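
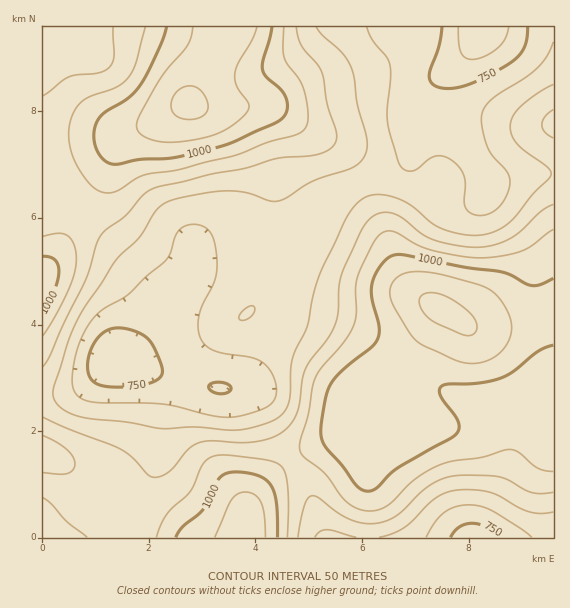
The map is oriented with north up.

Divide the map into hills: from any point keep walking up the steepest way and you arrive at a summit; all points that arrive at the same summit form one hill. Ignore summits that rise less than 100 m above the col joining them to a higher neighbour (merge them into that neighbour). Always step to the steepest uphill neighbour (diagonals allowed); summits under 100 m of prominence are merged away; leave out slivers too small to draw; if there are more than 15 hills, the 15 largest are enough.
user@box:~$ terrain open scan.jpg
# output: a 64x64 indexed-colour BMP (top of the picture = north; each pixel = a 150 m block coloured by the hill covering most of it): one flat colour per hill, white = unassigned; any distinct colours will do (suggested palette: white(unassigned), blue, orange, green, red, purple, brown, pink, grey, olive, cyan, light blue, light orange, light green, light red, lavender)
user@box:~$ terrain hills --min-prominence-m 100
<image width="64" height="64" href="data:image/bmp;base64,Qk12CAAAAAAAAHYAAAAoAAAAQAAAAEAAAAABAAQAAAAAAAAIAAATCwAAEwsAABAAAAAAAAAA////ALR3HwAOf/8ALKAsACgn1gC9Z5QAS1aMAMJ34wB/f38AIr28AM++FwDox64AeLv/AIrfmACWmP8A1bDFABERERERMzMzMzMzMzMzMzMzMRERERERERERERERERERERERERETMzMzMzMzMzMzMzMxERERERERERERERERERERERERERMzMzMzMzMzMzMzMxERERERERERERERERERERERERERETMzMzMzMzMzMzMzERERERERERERERERERERERERERERMzMzMzMzMzMzMzMRERERERERERERERERERERERERERETMzMzMzMzMzMzMxERERERERERERERERERERERERERERMzMzMzMzMzMzMxERERERERERERERERERERERERERERETMzMzMzMzMzMzERERERERERERERERERERERERERERERMzMzMzMzMzMzEREREREREREREREREREREREREREREREzMzMzMzMzMzERERERERERERERERERERERERERERERETMzMzMzMzMzMREREREREREREREREREREREREREREREREzMzMzMzMzMRERERERERERERERERERERERERERERERETMzMzMzMzMRERERERERERERERERERERERERERERERERMzMzMzMzMxEREREREREREREREREREREREREREREREREzMzMzMzMxERERERERERERERERERERERERERERERERETMzMzMzMzERERERERERERERERERERERERERERERERERMzMzMzMzMREREREREREREREREREREREREREREREREREzMzMzMzMRERERERERERERERERERERERESIiERERERETMzMzMzERERERERERERERERERERERERERIiIiERERERMzMREREREREREREREREREREREREREREREiIiIhERERMRERERERERERERERERERERERERERERERESIiIiIRERERERERERERERERERERERERERERERERERERIiIiIiIREREREREREREREREREREREREREREREREREREiIiIiIiIRERERERERERERERERERERERERERERERERESIiIiIiIiERERERERERERERERERERERERERERERERERIiIiIiIiIhEREREREREREREREREREREREREREREREREiIiIiIiIiIRERERERERERERERERERERERERERERERESIiIiIiIiIhERERERERERERERERERERERERERERERERIiIiIiIiIiIREREREREREREREREREREREREREREREREiIiIiIiIiIhERERERERERERERERERERERERERERERESIiIiIiIiIiIRERERERERERERERERERERERERERERERIiIiIiIiIiIiEREREREREREREREREREREREREREREREiIiIiIiIiIiIhERERERERERERERERERERERERERERESIiIiIiIiIiIiERERERERERERERERERERERERERERERIiIiIiIiIiIiIREREREREREREREREREREREREREREREiIiIiIiIiIiIhERERERERERERERERERERERERERERESIiIiIiIiIiIiIRERERERERERERERERERERERERERERIiIiIiIiIiIiIiIiERIiIhEREREREREREREREREREREiIiIiIiIiIiIiIiIiIiIiIhERERERERERERERERERESIiIiIiIiIiIiIiIiIiIiIiERERERERERERERERERERIiIiIiIiIiIiIiIiIiIiIiIhEREREREREREREREREREiIiIiIiIiIiIiIiIiIiIiIiERERERERERERERERERESIiIiIiIiIiIiIiIiIiIiIiIhERERERERERERERERERIiIiIiIiIiIiIiIiIiIiIiIiIhEREREREREREREREREiIiIiIiIiIiIiIiIiIiIiIiIiIhERERERERERERERESIiIiIiIiIiIiIiIiIiIiIiIiIiIhERERERERERERERIiIiIiIiIiIiIiIiIiIiIiIiIiIiIiEREREREREREREiIiIiIiIiIiIiIiIiIiIiIiIiIiIiIhERERERERERESIiIiIiIiIiIiIiIiIiIiIiIiIiIiIiERERERERERERIiIiIiIiIiIiIiIiIiIiIiIiIiIiIiIREREREREREREiIiIiIiIiIiIiIiIiIiIiIiIiIiIiIhERERERERERESIiIiIiIiIiIiIiIiIiIiIiIiIiIiIiIRERERERERERIiIiIiIiIiIiIiIiIiIiIiIiIiIiIiIhEREREREREREiIiIiIiIiIiIiIiIiIiIiIiIiIiIiIiERERERERERESIiIiIiIiIiIiIiIiIiIiIiIiIiIiIiIhERERERERERIiIiIiIiIiIiIiIiIiIiIiIiIiIiIiIiEREREREREREiIiIiIiIiIiIiIiIiIiIiIiIiIiIiIiIhERERERERESIiIiIiIiIiIiIiIiIiIiIiIiIiIiIiIiIRERERERERIiIiIiIiIiIiIiIiIiIiIiIiIiIiIiIiIiEREREREREiIiIiIiIiIiIiIiIiIiIiIiIiIiIiIiIRERERERERESIiIiIiIiIiIiIiIiIiIiIiIiIiIiIiERERERERERERIiIiIiIiIiIiIiIiIiIiIiIiIiIiIiEREREREREREREiIiIiIiIiIiIiIiIiIiIiIiIiIiIiERERERERERERESIiIiIiIiIiIiIiIiIiIiIiIiIiIiIRERERERERERER"/>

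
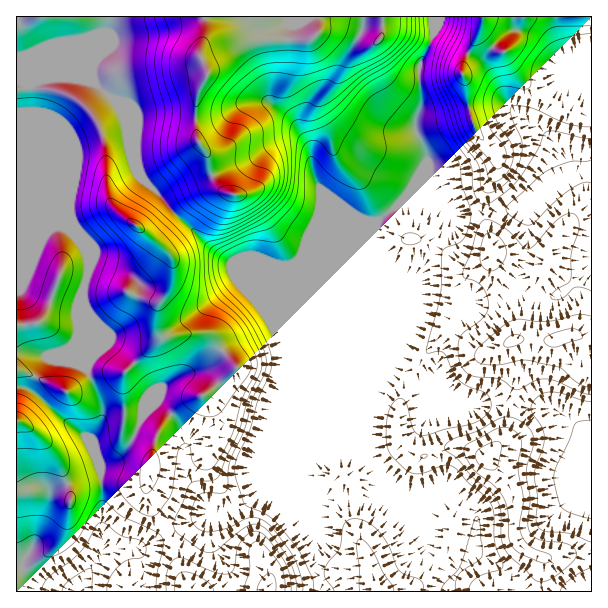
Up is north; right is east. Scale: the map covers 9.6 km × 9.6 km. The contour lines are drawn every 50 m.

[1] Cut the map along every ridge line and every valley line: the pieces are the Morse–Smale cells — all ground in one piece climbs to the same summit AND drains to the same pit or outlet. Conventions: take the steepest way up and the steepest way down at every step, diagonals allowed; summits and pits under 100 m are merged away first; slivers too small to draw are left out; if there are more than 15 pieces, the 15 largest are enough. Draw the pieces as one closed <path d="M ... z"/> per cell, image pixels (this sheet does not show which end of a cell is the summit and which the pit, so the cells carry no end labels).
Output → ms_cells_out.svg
<path d="M432 16l-415 0-1 214 32 0 11-4 9 3 6 6 2-1-6-16-2-17-37-88 0-29 17-6 24 0 23 6 25 21 7 20 3 25 8 21 6 9 72 73 16 10 12 25 15 15 12 17 30 66 68 70 1-34 6-26 0-24 39-96 15-22 16-36 0-5-9-5-18-4-19 0 20-24 7-15 0-9-11-24-1-9 6-15-1-43 14-33z"/><path d="M72 78l-24 0-16 6-1 29 37 88 5 26 13 24 4 12-8 33 8 24 0 43-4 8 17 37-3 17-9 13 7 26 12-1 12-8 8-11 12-28 13-13 4 0 17 17 5 8 5 20 2-5 13-11 17-8 13 0 36 12 50 21 31-5 23 10 1-4-4-5-67-67-30-66-12-17-15-15-12-25-16-10-72-73-6-9-8-21-3-25-7-20-25-21z"/><path d="M591 172l-15 2-25 20-36 16-47 4-23-2 1 6-4 12-18 34-9 12-36 87-3 9 1 22 25-46 18-45 3-3 14 1 21 6 2 4 0 9-18 24-4 27-19 13 55 22 26-2 13 4 36 1 12 5 20 14 9 0 2-2z"/><path d="M591 16l-157 0 0 16-14 33 1 43-6 15 1 9 11 24 0 9-7 15-18 23 24 2 30 9 59-4 36-16 25-20 15-2z"/><path d="M159 403l-4 0-13 13-3 10-17 29-12 8-9 1-1 7 2 11 39 2 6-4 1 21 20 33 41-22 24-1 22-17 54-22-1 10 5 10 1 72 6 26 3 2 126 0 3-13 18-21 6-27 0-18-11-14-10-6-9 5-27-2-27-14-18-15-2-5-9-5-15-5-31 5-50-21-36-12-13 0-17 8-13 11-2 5-6-23z"/><path d="M422 384l-7 0 6 12 5 20-2 7-19 22-27 19-2 4 16 14 18 11 18 5 18 0 9-5 10 6 11 14 0 18-6 26 9-3 28 17 7 7 4 14 73 0 1-164-11 0-20-14-12-5-36-1-13-4-26 2z"/><path d="M59 226l-11 4-32 1 0 189 19 12 20 21 12 29 4 17 1-7 5-5 25-5-2-17-9-27 9-13 3-17-17-37 4-8 0-43-6-15-2-12 8-24-2-14-10-18-10-8z"/><path d="M309 472l-54 22-22 17-24 1-40 22 9 23 3 16 10 19 131-1-8-27-1-72-5-10z"/><path d="M18 421l-2 1 0 142 5 1 11 13 16 10 18 4 12 0 7-14 12-17 6-15-1-63-25 4-5 5-1 7-4-17-12-29-20-21z"/><path d="M425 300l-5 3-18 45-28 51-4 23 0 34 5 12 30-23 19-22 2-7-5-20-6-12 13-5 10-8 4-27 18-24 0-9-2-4z"/><path d="M147 480l-6 4-39-1 1 63-6 15-12 17-5 14 65-1-3-27-3-10-5-5 13-3 21-12-20-33z"/><path d="M168 534l-21 12-13 3 4 2 2 7 6 34 44-1-9-18-3-16z"/><path d="M479 554l-8 4-15 17-6 12 0 5 67-1-1-10-9-10z"/><path d="M21 565l-5 1 1 26 49-1-13-2-17-7-12-12z"/>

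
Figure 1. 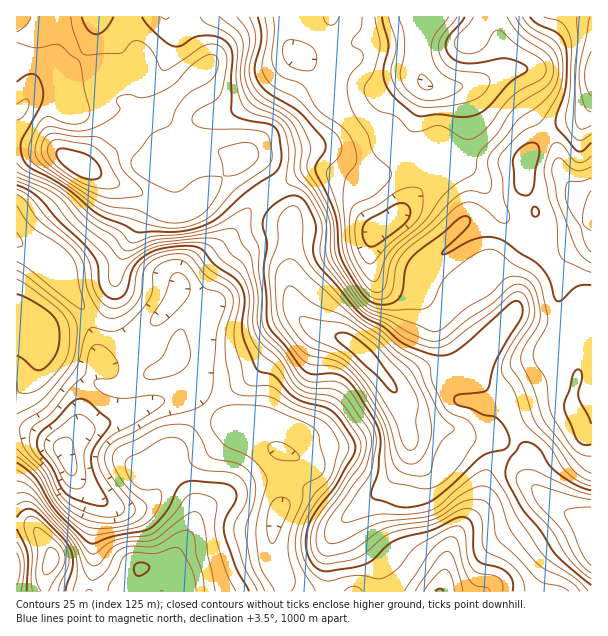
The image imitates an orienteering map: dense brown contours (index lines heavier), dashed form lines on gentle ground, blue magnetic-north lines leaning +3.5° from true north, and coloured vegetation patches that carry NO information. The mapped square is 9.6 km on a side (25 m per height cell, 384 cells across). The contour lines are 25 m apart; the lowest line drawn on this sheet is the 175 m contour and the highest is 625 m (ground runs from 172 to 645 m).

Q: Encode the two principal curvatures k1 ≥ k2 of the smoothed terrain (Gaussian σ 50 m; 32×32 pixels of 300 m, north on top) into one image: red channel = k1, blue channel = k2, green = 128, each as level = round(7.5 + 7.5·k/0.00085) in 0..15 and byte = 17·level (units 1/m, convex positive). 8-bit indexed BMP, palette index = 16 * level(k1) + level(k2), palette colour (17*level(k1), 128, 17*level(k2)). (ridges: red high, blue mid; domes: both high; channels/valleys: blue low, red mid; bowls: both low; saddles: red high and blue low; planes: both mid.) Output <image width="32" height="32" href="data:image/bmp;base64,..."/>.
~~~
<image width="32" height="32" href="data:image/bmp;base64,Qk02CAAAAAAAADYEAAAoAAAAIAAAACAAAAABAAgAAAAAAAAEAAATCwAAEwsAAAABAAAAAAAAAIAAABGAAAAigAAAM4AAAESAAABVgAAAZoAAAHeAAACIgAAAmYAAAKqAAAC7gAAAzIAAAN2AAADugAAA/4AAAACAEQARgBEAIoARADOAEQBEgBEAVYARAGaAEQB3gBEAiIARAJmAEQCqgBEAu4ARAMyAEQDdgBEA7oARAP+AEQAAgCIAEYAiACKAIgAzgCIARIAiAFWAIgBmgCIAd4AiAIiAIgCZgCIAqoAiALuAIgDMgCIA3YAiAO6AIgD/gCIAAIAzABGAMwAigDMAM4AzAESAMwBVgDMAZoAzAHeAMwCIgDMAmYAzAKqAMwC7gDMAzIAzAN2AMwDugDMA/4AzAACARAARgEQAIoBEADOARABEgEQAVYBEAGaARAB3gEQAiIBEAJmARACqgEQAu4BEAMyARADdgEQA7oBEAP+ARAAAgFUAEYBVACKAVQAzgFUARIBVAFWAVQBmgFUAd4BVAIiAVQCZgFUAqoBVALuAVQDMgFUA3YBVAO6AVQD/gFUAAIBmABGAZgAigGYAM4BmAESAZgBVgGYAZoBmAHeAZgCIgGYAmYBmAKqAZgC7gGYAzIBmAN2AZgDugGYA/4BmAACAdwARgHcAIoB3ADOAdwBEgHcAVYB3AGaAdwB3gHcAiIB3AJmAdwCqgHcAu4B3AMyAdwDdgHcA7oB3AP+AdwAAgIgAEYCIACKAiAAzgIgARICIAFWAiABmgIgAd4CIAIiAiACZgIgAqoCIALuAiADMgIgA3YCIAO6AiAD/gIgAAICZABGAmQAigJkAM4CZAESAmQBVgJkAZoCZAHeAmQCIgJkAmYCZAKqAmQC7gJkAzICZAN2AmQDugJkA/4CZAACAqgARgKoAIoCqADOAqgBEgKoAVYCqAGaAqgB3gKoAiICqAJmAqgCqgKoAu4CqAMyAqgDdgKoA7oCqAP+AqgAAgLsAEYC7ACKAuwAzgLsARIC7AFWAuwBmgLsAd4C7AIiAuwCZgLsAqoC7ALuAuwDMgLsA3YC7AO6AuwD/gLsAAIDMABGAzAAigMwAM4DMAESAzABVgMwAZoDMAHeAzACIgMwAmYDMAKqAzAC7gMwAzIDMAN2AzADugMwA/4DMAACA3QARgN0AIoDdADOA3QBEgN0AVYDdAGaA3QB3gN0AiIDdAJmA3QCqgN0Au4DdAMyA3QDdgN0A7oDdAP+A3QAAgO4AEYDuACKA7gAzgO4ARIDuAFWA7gBmgO4Ad4DuAIiA7gCZgO4AqoDuALuA7gDMgO4A3YDuAO6A7gD/gO4AAID/ABGA/wAigP8AM4D/AESA/wBVgP8AZoD/AHeA/wCIgP8AmYD/AKqA/wC7gP8AzID/AN2A/wDugP8A/4D/AMT3pKKzqLaFhdiGhreWgoSjtGSUl7eWcITFY4SllWKEhPn70ICn2ufIuIaXlmNykte3l6WFmKeCg9iWhZeWpdik9vzAoOjatNfHh5eGdIGj6tmol3SElXOAubiXh5eWuPj4tpCThJODt9endYV1gZPJ+beWhHOTk3CUl5Z2dqa4+PZhcmJQcIGFx7eml4VhcZXY98fG6OnJkYJ1hZfY18f21VCBgYO3pJO4qLjKpYOTooTX17eGpreVlHSH6OjXxejHcHCluNm4lKWGmLilpqZ0Ubel1aa3yLeEo9fYpqRho4Fwk8fbqKeol4SFloVldHWDYpTG6Md0t6aTlKbHlpOicWKCkre3uKmph3aFhoaHhmNiYqT5uZWmt7eW17eDUpSWlWOEkXGVp6alZHSFdHJyY5dz1eamxcellpeldYR0uKiGg5eYhHGChaa1lXWEpZaThJX32NiEUoSXqJd1dIamyIaSt6a3p5aEdpbIp4LHyYRixvfYlnKWl7aohpWGhpbJuaNzdZeouJeDl4e2ccfHc5T397fFtYan1XJ1hoZ1p5jJlWKWl4aXqIKWlqRzx7jF9/i3lZWz1pf3hGN0loeImLmklKWUhKe3cpWlxrjY+Pf5x7dzc1OWt/j3lZKGh5jIyKCjxpVzgseEcoSnyfiWpfaCoaOFhoOEpvnZoZWYyLeBgLj6x6aDdKRBUnX3t5f3xkBgtHaXl3Ry5/iBhZingXJzuPikY3RipIajpfi4x9eEYIPIl5aol4TExZSFt4KEc2Kk1PJAUFCWuZWj18e0s2NwpNq3dIWoqZaFhpalhINypqaF+NOlkqCSlpW2tta2YmCBpvjXhZSnhIWWt4OFlaemlZWm1vn556KBp7m46siBUnBgg8bYp4V0p7iloXKVc5LHuKbXt8fot4OSp+vZo6CnhnKTlLi4k5a3x3KEg4Ny5vf397WFh7jGlnOQ5LWBhai4pZWDlpRzuMencYPm1fj66aZiY4aGhpbIuMejYXSGp6iml4ZzhKeo14OQxsX5+sinpKZ0doeXp6m6qae0uKeGdXWXl6akp7nZs4H3k/e2g7SVyJaVpZaXqMnbpaW4lZanpqaplnV1lrfDtfhy1XJilIaWyKd1dJOjtbekhXOVhoe3tLimloaYl6W313OlloaXmJeV15aHx8R0c5WDlpZ1xpVScoN1dpeXhKTWhZaHhqiHhoWE17jXlFNll5SolpWkY2KDknKDlHRShNmGhoeWmIeHp5SW6eqmYnRThZenuZaEgba4p5V1Y0KDyJeYlraFl6iohXS32Ne3cnWWloW3uJSA1vvJlZSVhZK1lqenlnOXp4Z0ppSVpqeSl5a4h8eWhIOCpvaEg7i3pKY="/>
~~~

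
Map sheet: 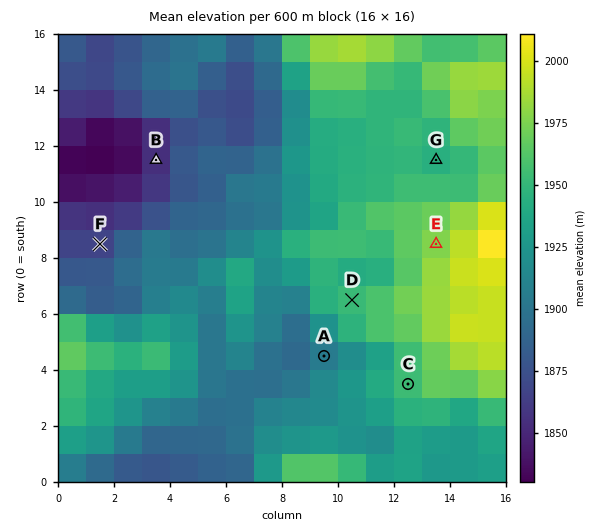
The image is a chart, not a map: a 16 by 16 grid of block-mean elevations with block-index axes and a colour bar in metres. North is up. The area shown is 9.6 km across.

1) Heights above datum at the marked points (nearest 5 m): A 1905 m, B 1855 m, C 1955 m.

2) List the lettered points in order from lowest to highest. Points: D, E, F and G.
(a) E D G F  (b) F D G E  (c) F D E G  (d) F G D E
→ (d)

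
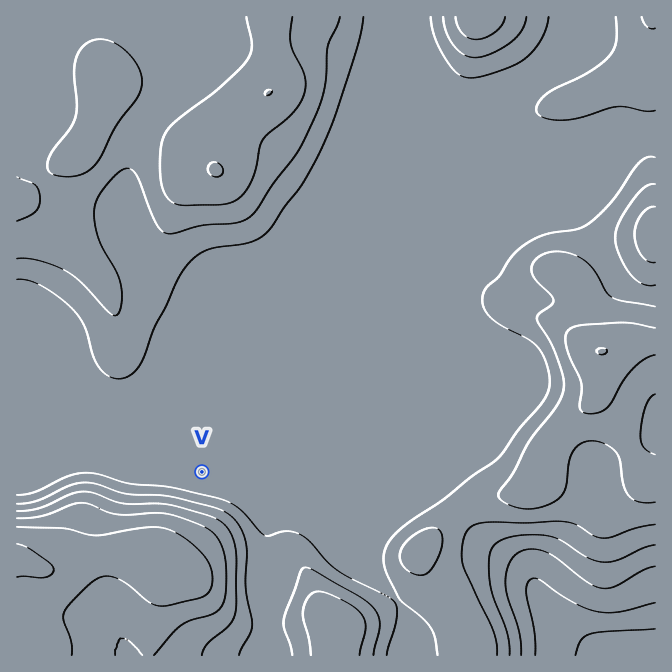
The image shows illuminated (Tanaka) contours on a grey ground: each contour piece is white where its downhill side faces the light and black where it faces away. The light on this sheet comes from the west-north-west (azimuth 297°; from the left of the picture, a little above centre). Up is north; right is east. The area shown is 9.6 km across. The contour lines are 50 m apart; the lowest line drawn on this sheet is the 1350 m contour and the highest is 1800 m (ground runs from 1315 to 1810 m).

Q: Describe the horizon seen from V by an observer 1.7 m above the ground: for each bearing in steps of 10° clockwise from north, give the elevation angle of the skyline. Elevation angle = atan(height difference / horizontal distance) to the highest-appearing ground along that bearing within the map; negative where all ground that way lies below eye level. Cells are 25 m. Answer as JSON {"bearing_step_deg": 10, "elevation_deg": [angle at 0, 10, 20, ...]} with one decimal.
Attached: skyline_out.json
{"bearing_step_deg": 10, "elevation_deg": [2.1, 1.7, 0.3, 1.0, 0.0, 0.3, 1.0, 1.3, 1.3, 1.2, 0.7, 1.6, 0.8, 1.8, 3.1, 6.0, 8.7, 10.7, 11.9, 12.6, 12.9, 12.7, 11.8, 10.0, 7.5, 6.1, 4.0, 0.5, -0.0, -0.0, -0.0, -0.0, 1.1, 1.5, 1.5, 1.3]}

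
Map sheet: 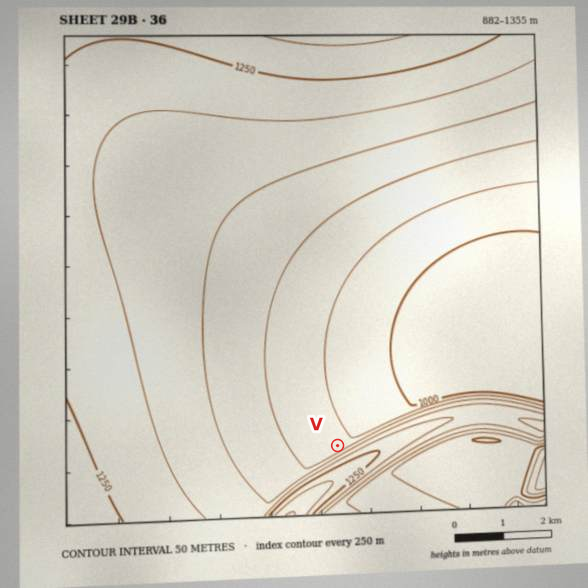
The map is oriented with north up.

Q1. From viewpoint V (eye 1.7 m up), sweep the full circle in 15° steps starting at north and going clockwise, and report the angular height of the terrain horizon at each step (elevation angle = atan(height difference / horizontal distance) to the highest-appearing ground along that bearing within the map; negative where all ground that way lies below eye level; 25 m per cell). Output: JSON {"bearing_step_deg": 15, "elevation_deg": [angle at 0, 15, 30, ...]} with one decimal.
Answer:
{"bearing_step_deg": 15, "elevation_deg": [1.7, 1.5, 0.8, -0.6, -1.1, 4.6, 12.2, 18.3, 22.8, 25.7, 26.9, 26.6, 24.6, 21.0, 15.8, 8.7, 2.7, 2.5, 2.2, 2.0, 1.7, 1.3, 1.1, 1.5]}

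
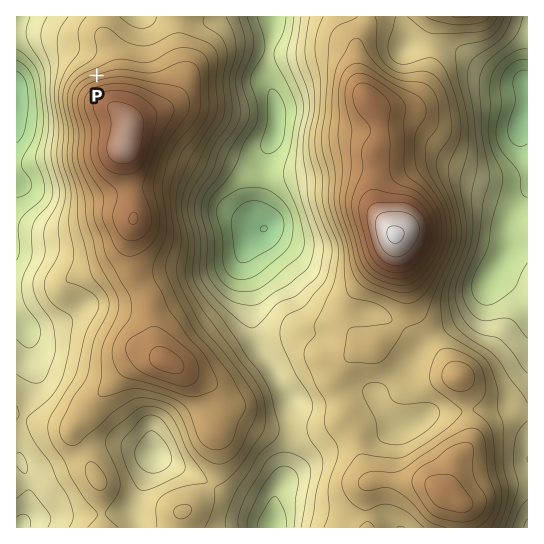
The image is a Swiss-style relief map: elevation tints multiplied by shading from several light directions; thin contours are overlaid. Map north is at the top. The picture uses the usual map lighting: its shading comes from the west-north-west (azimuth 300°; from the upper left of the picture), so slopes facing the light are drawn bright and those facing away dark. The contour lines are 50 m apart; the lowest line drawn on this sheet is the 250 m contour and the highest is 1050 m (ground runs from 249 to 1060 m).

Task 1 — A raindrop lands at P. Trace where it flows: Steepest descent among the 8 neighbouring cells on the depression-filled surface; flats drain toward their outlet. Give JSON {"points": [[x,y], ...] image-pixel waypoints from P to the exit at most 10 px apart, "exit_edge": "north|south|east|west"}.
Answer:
{"points": [[97, 75], [93, 65], [82, 54], [71, 51], [61, 51], [50, 51], [39, 59], [29, 70], [18, 81], [17, 82]], "exit_edge": "west"}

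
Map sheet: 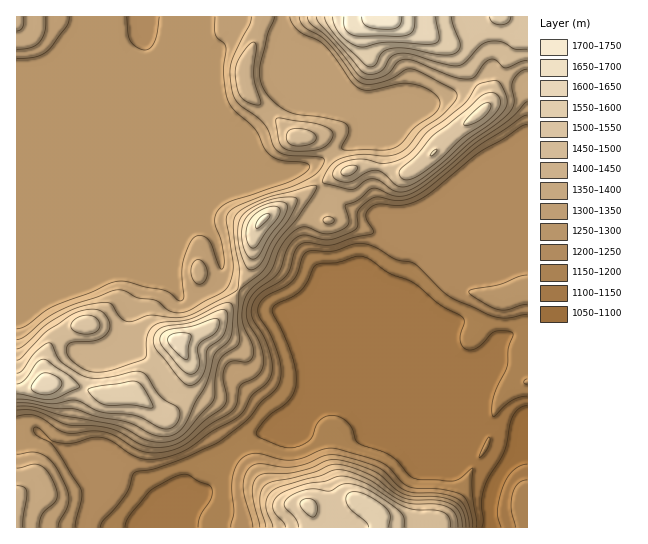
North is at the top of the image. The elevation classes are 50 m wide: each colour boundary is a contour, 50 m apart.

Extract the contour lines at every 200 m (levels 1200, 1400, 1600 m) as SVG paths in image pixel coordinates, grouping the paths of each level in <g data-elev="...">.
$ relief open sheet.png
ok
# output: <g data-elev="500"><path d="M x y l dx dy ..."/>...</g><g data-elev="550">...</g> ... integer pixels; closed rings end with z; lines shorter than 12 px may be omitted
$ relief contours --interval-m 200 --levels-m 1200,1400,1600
<g data-elev="1200"><path d="M100 527l3-6 11-11 12-16 8-21 20-4 19-6 45-21 28-21 15-19 15-13 5-12-1-16-9-26-12-20-1-8 3-6 4-4 20-10 8-6 5-8 5-16 4-5 6-2 20 1 24-7 12 1 9 4 17 10 19 4 34 32 39 19 18 4 22-4"/><path d="M473 527l-1-9-4-13-3-7-4-4-20-5-31-2-8-5-12-14-8-5-19-7-32-8-9 2-19 8-10 2-12-1-24-6-8 1-7 4-6 8-4 12 0 12 2 21-3 16"/></g><g data-elev="1400"><path d="M23 527l4-36-3-4-7-1"/><path d="M458 527l-3-13-7-7-11-3-23 0-9-2-11-5-27-18-17-7-12-2-7 1-12 5-38 10-9 5-5 7-1 8 7 21"/><path d="M17 406l16 1 30 9 51 9 12 4 17 10 10 3 16 0 12-5 32-35 2-7 1-21 3-13 4-6 13-8 3-4-1-25 2-28 25-21 12-26 20-25 17-24 3-8-8 0-42 12-20 8-10 8-3 5-1 10 6 46-1 14-7 5-45 22-12 2-24-3-20 7-5-1-4-3-11-15-9 0-18 3-14 5-19 11-25 23-8 4"/><path d="M325 223l7 0 2-4-4-2-4 0-3 2z"/><path d="M288 150l17 1 16-2 9-7 3-5 0-4-4-5-11-4-40-6-2 4 3 20 4 5z"/><path d="M255 105l5 0 1-3-7-24 2-31-2-5-5 3-8 11-5 9-1 8 2 14 3 8 6 6z"/><path d="M17 31l6-4 1-10"/><path d="M299 17l4 9 18 10 6 6 27 35 7 6 8 1 12-2 12-4 13-9 5 0 10 3 30 16 6 6-2 7-9 10-24 18-13 17-8 6-14 4-22-2-12 1-12 3-8 5-6 8-5 11 25 7 8-1 10-7 6-2 8 2 13 9 7 2 10-2 12-6 24-19 26-24 24-16 13-11 6-11-2-16 1-6 6-9 8-3"/></g><g data-elev="1600"><path d="M39 394l8 1 8-3 6-6 0-5-4-4-7-3-5-1-4 1-7 7-3 6 2 4z"/><path d="M185 359l2 0 1-1 0-11 3-12-8-2-12 1-3 4 1 5 8 10z"/><path d="M257 229l11-10 1-5-4 0-6 4-3 7z"/><path d="M333 17l2 10 7 9 11 8 9 3 24-5 40 2 9-1 3-1 1-4-3-21"/></g>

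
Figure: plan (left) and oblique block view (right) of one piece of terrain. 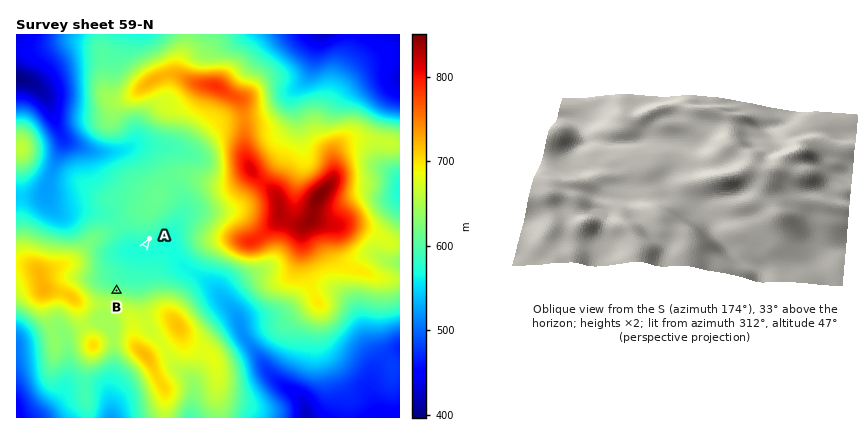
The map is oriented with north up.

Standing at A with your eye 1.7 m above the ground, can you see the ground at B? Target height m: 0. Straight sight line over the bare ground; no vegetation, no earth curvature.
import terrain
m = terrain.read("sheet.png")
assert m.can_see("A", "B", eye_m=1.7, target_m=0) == True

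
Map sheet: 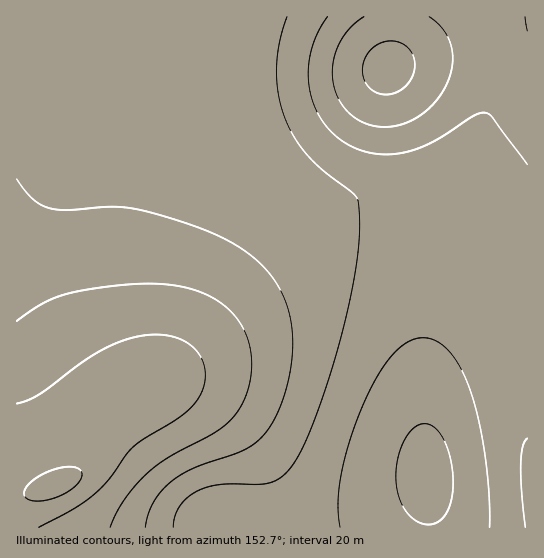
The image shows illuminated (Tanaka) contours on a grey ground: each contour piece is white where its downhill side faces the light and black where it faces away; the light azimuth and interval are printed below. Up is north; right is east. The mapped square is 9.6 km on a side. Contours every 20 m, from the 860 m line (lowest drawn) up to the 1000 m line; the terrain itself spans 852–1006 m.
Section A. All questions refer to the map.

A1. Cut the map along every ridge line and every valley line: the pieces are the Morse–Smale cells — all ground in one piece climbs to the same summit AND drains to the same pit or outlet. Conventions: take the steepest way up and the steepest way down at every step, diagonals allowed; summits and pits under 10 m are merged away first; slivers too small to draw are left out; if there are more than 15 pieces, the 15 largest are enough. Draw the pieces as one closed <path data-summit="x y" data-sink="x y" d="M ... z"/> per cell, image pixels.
<path data-summit="389 67" data-sink="54 485" d="M481 16l-465 1 1 511 262-1 0-17-8-32-14-27-14-20-25-23-25-16-27-8-17 2 14-10 18-18 72-92 40-37 25-14 19-7 50-7 34-9 24-15 16-16 20-32 10-35 0-37-4-23z"/><path data-summit="426 474" data-sink="54 485" d="M385 215l-36 0-14 2-18 7-26 15-36 32-79 94-25 20 23 0 21 8 23 15 25 23 14 20 14 27 6 24 2 26 149-1-4-124 5-34 8-19 14-17 16-12 21-11-21-44-20-23-16-12-16-8z"/><path data-summit="527 17" data-sink="54 485" d="M527 16l-46 1 10 40 0 37-3 15-13 33-14 19-16 16-14 10-26 10-68 11-36 16-20 15-28 27-49 64 51-59 26-24 36-23 32-9 44 1 22 7 24 13 14 13 14 17 22 45 26-8 12-2z"/><path data-summit="426 474" data-sink="527 483" d="M489 312l-12 4-23 15-17 19-8 19-5 34 5 125 99-1 0-94-21-71z"/><path data-summit="527 17" data-sink="527 483" d="M527 301l-22 4-17 6 19 51 20 70z"/>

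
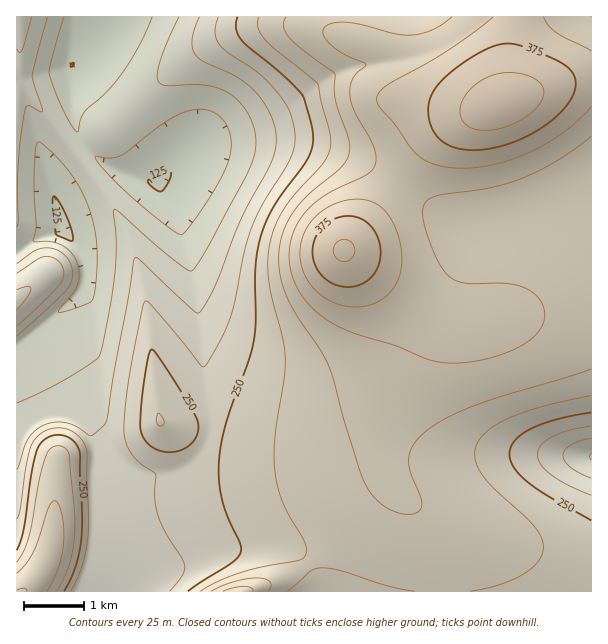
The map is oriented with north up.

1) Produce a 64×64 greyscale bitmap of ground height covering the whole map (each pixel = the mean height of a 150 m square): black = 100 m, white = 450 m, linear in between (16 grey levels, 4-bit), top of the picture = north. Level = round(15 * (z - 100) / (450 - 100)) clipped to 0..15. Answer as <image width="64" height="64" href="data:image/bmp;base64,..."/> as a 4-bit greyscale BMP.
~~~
<image width="64" height="64" href="data:image/bmp;base64,Qk12CAAAAAAAAHYAAAAoAAAAQAAAAEAAAAABAAQAAAAAAAAIAAATCwAAEwsAABAAAAAAAAAAAAAAABEREQAiIiIAMzMzAERERABVVVUAZmZmAHd3dwCIiIgAmZmZAKqqqgC7u7sAzMzMAN3d3QDu7u4A////AKqZh1VVVVVVVWZ4maqZiId3d3d3d4iIiIiIh3d3d3d3mZmHZVVVVVVVVmd4iJmIiHd3d3iIiIiIiIiIh3d3d3eZmZhlVVVVVVVWZmd3iIiIh3eIiIiIiIiIiIiIh3d3d4mZmHVVVVVVVVVmZmd3d3iIiIiIiIiIiIiIiIiId3d3eJmYdlVVVVVVVmZmZ3d3d4iIiIiIiIiIiIiIiIiHd3d4mZh2VVVVVVVmZmZnd3d3iIiIiIiIiIiIiIiIiId3d2eJmIZVVVVVVWZmZmd3d3eIiIiIiIiIiIiIiIiId3d3Z4mYhlVVVVVWZmZmd3d3eIiIiIiIiZmIiIiIiId3d3dniZiGVVVVVVZmZmZ3d3eIiIiIiImZmZiIiIiId3d3dleImHZVVVVVVmZmZnd3d4iIiIiJmZmZmIiIiId3d3ZmV4iIdlVVVVVWZmZnd3d4iIiIiJmZmZmIiIiId3d2ZmZWiIh2VVVVVVZmZmd3d3iIiIiImZmZmYiIiId3d2ZmVVZ4iHZVVVVVVmZmZ3d3eIiIiImZmZmYiIiId3dmZlVUVniIdlVVVVVmZmZnd3d4iIiIiZmZmZiIiIh3dmZVVERGeIh2VVVVZmZmZmd3d3iIiIiJmZmZmIiIh3d2ZlVEQ0V3iHZVVVZmZmZmZ3d3eIiIiImZmZmYiIiHd3ZmVURDRWd3dURVVmd3dmZnd3d4iIiImZmZmZiIiId3dmZVVEREVmZlRFVmd3d3Zmd3d3iIiIiZmZmZmYiIiHd3ZmZVVURFVUREVWZ3d3dmZnd3eIiIiJmZmZmZmIiIh3d3ZmZlM0RERERFZnd3d2Zmd3d4iIiImZmZmZmZmIiIh3d3dmYzM0REREVmd3d2ZmZ3d3iIiImZmZmZmZmZmIiIiHd3dzMzM0RERWZ3d3ZmZmd3eIiIiZmZmZmZmZmZmYiIiIh3MzMzNERFVnd3ZmZmZ3d3iIiJmZmZmZmZmZmZmZiIiIgzMzMzREVWd3ZmZmZnd3eIiImZmZmZmZmZmZmZmZmYiDMzMzM0RVZndmZWZmZ3d4iIiZmZmZmaqqqZmZmZmZmZMzMzMzNFVmdmZlVmZnd3iIiZmZmZmqqqqqqqmZmZmZkzMzMzM0RWZmZlVWZmd3eIiJmZmZqqqqqqqqqqqZmZmTMzMzMzRFZmZlVVVmZnd4iJmZmaqqqqqqqqqqqqqZmZMiIjMzNEVWZlVVVWZmd3iJmZmqqqqqqqqqqqqqqqmZlDIiIjMzRVZmVVVVVmZ3iImZqqqqqqqqqqqqqqqqqpmVQyIiIjNFVmVVVFVWZneImZqqqqqqqqqqqqqqqqqqmZVUMiIiM0RVVVVERVZmd4iZqqu7uqqqqqqqqqqqqqqZlVVDIiIzRFVVVERFVWZ4iZqru7u7uqqqqqqqqqqqqpmVVVQyIjNEVVVEREVVZniJqru8y7u7qqqqqqqqqqqpmZVVVUMiI0RVRERERFVmeJmrvMzMy7uqqqqqqqqqqpmZlFVVQyIjNFREQzNEVWZ4mqvMzMzMu6qqqqqqqqqpmZmURVVDIiM0REQzM0RFZniau8zd3My7qqqqmZmZmZmZmZM0RDISIzREQzMzNEVWeJq7zd3dzLuqqqmZmZmZmZmZkiMzIRIjNEQzMzM0RVZ4mrvN3d3Mu6qqmZmZmZmZmZmTIiERIiM0QzMiIzNEVniZq8zd3My7qqqZmZmZmZmZmZMyEREiIzMzMiIjM0RWZ4mrvMzMy7uqqZmZmZmZmZmZkzIRESIzMzIiIiIzNFVniaq7zMy7uqqpmZmZmZmZmZmTIhESIjMzIiISIiM0RWZ4mqu7u7u6qqmZmZmZmZmZmZMiERIiMzIiEREiIzNFVniJqqu7u6qqqqmZmZmZmZmZkyIRIiMzIiERESIiM0RWZ4iZqqqqqqqqqqqqmZmZmZmTIhEiIzIiEREREiIjNEVmeImZqqqqqqqqqqqqqZmZmZMiEiIzIiERERERIiM0RVZ3iJmaqqqqqqqqqqqqqZmZkyIiIzIiIiEREREiIzNEVmd4iZmqqqq7u7u7u6qqqZmTMiIjMiIiIhERESIiM0RVZneImaqqq7u7u7u7u6qqqZMyIjMiMyIiIRERIiIzRFVmd4iZqqq7u8zMzMy7u6qqkzIzMiMzMyIiIREiIjNEVWZ3iJmqq7u8zMzczMy7u6qjMzMyIzMzMiIiIiIiM0RVZneJmqq7u8zM3d3d3My7uqMzMyIjMzMzIiIiIiMzRFVmeImaq7u7zM3d3d3d3Mu7ozMzIiIzMzMzIiIiMzRFVWZ4iaqru7vMzd3d3d3dzLu0MzIiIiMzMzMzIiMzNEVWZ3iZqru7u8zN3d3t3d3My7RDMiEiIjMzMzMzMzNEVWZneJmqu7u7zMzd3d3d3dzMtDMiERIiIzMzMzMzREVWZneImaqru7u8zM3d3d3d3My0MyIRESIiMzM0REREVWZneIiZqqqru7vMzN3d3d3MzLRDIhEREiIzM0RERFVWZneIiZmaqqqru7zMzN3dzMzLtEMiERERIiMzRERVVWZ3eIiZmqqqqqqru7zMzMzMzLu0QzIREREiIjNERVVmZ3eImZmqqqqqqqqru8zMzMy7u7RDMiERERIiMzRFVWZ3eImZmqqqqqqqqqq7u8zMu7u7pUQyIREREiIjNEVWZneIiZmqqqqqqZmqqqu7u7u7u6qlRDMiIREiIiMzRFVmd4iJmZmqqZmZmZmqqru7u7u6qq"/>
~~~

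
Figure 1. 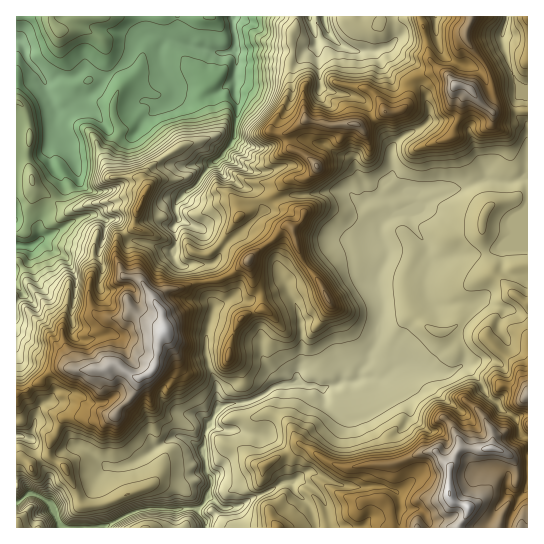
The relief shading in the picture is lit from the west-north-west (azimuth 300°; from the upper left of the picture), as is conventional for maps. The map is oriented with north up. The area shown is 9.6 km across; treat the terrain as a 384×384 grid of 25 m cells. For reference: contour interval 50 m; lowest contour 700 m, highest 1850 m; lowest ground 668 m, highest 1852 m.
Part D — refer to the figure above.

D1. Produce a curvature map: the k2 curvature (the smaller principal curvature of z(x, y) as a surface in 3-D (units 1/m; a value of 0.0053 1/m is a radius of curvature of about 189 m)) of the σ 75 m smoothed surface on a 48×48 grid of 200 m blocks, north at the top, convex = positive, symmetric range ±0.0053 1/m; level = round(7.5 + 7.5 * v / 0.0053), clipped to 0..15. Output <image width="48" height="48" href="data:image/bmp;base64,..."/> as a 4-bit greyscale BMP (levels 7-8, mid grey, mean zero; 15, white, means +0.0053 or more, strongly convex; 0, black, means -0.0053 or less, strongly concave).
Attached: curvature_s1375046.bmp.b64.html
<image width="48" height="48" href="data:image/bmp;base64,Qk32BAAAAAAAAHYAAAAoAAAAMAAAADAAAAABAAQAAAAAAIAEAAATCwAAEwsAABAAAAAAAAAAAAAAABEREQAiIiIAMzMzAERERABVVVUAZmZmAHd3dwCIiIgAmZmZAKqqqgC7u7sAzMzMAN3d3QDu7u4A////AJaiAAAAaZhnoGl2Z5d2ZmVWdllWZ1VnSGdQepiFAAAAAXM1eXd1dXiGdlRGZZZXSAYBaHd4d2VlYCRCSHdmZniHhlh3lod1ZVBEZ2Z3iId3lCp2UTZXZ1RFREd2lmd2U0dkh2d3d3h3hxZ2iERGY0RVZ2Vldmd2dGpFl2dmZ3d3clV3iHdlV4h3iHVWdmZlY4dWdnZmZmiHgXdneHZnh2eId3ZXdlZWg5RWRUVVZ2WIUIh3VWWHdVVVVmiJSGeYdAJ4ZFZ2VmdDUYhmZleGZmd2ZVZUSGVmQIRmVneJdVZnlDVXdleHd3Znd1U0VkR3UnVYh3eadlZmVSiHd2d3dnd2Z3R6kidyAnZFZ2RGdWZVaEESWHd3Z3d3dnVnIngweIdUVEZTZmR2VkZ2I2d3Z4d3d3ZVWYMFalaEVnd2aIVodjVodkVVZmd3d3d2VWF5SFZVmIiHd4hYlhdWd3doiHd3d3d2VEV1WEVomHeIVnhXYzqGZndnd3d3d3d3dmVEZkdnh2eHR3dnYkmWZnZnZ3d3d3d3d2Z3VkV4dERUVoeIcldlZmdXZmd3d3d3dmiGZ0Z3gWZVZ3mXY0dWVXg3dmZ3d3eId2iFeEZncYh3d3eHZUaYRnc2VmZmd4d3d2d2dkZmYodVhmiHdkVmaXZGaYZmZ4d3d3ZlVjNlcXVHlIdDRFVEVmVWiXVXd3d3d3ZmhzdWgXQzJXZ4ZWZWdmVliGVnd4d3h3dnhmZmgYU5eGVmZndldkVXhlZ3eId3h3h3ZmZ2U4UnaHVSESVphUVmZWd3d3d3d3eHiIV2NVNoV2U1h2RqhUV2VneHd3d3d3Z3dzRWdnVGQiU2hWZFZlWGV3d3d3d3h3dnd4dUZ3goR4hGZFdUVnZlVnd3eId4h3h3d2dnQ1cTVVQzNVaFVolnVnd3d3d3d3h3d1dmdiFUaEZkl2WIZVaJZXd3d3d3d3h3d1d2Z3d2WGRTZnd3Z1Vndmd3d3d3d3iHd1h3VTADZ4VRBph0Z2MQE1Z3d3d3dnd3d1l2dTeVV5Z4QJRHd3eHZVZ2d2ZmZmZmZmh1dUaHaHZVYUSDRDQ2t1VVVmZ3d3d3h2ZWdVZmZnZVUwFXd2RHllRnRGdmZmZndnZHZVZ2VWeIeIBEIll2QlRYQ3l3dlVVVXlGdWhVVWZ5iIcFd1ZDNXWHMyV4mTZ2ZHhWdnY3dlZ3d4gHendnd3ekNkE1ZieXZHdWdlRnd2VVVmcWZ3WIdmhyiIckRUWHRZdWd3aHd3dmZmY1ZnV2Q2Y0lpgliGeINoZnd3Z3d3h3d2ZGZmZlJTNWdXYlh4dnNmZneIdod3d3d3ZXZmZ4B4eXZXVVmZZ2RYZmZndmd3d3d4hGZ3ZXGHZmV4dmhlOGJ3V3d2d2Z3d3h3hWZ3dVRmdmZmR2QjZ1KWZ3d2eHZ3d3dlVWZ3dmZ2REZmeEN3djWGZ4h2eHd3d2Z3hHdnh2ZTZ3ZVVieHZjZmZ4h3dmd3d3d3c3ZXmFYoiIhkZxiXVSVnaId3eId3h3eIc2VmZ0VZh4hkhyZodzSQ=="/>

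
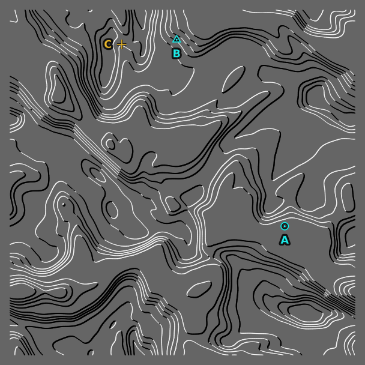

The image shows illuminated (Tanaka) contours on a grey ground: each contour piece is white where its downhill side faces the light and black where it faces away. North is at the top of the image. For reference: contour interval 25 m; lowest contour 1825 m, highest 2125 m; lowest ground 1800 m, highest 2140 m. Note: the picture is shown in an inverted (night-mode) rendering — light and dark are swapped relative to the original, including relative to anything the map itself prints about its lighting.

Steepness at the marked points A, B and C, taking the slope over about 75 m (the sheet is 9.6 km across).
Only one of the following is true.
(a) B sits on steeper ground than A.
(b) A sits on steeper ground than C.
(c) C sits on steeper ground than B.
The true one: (a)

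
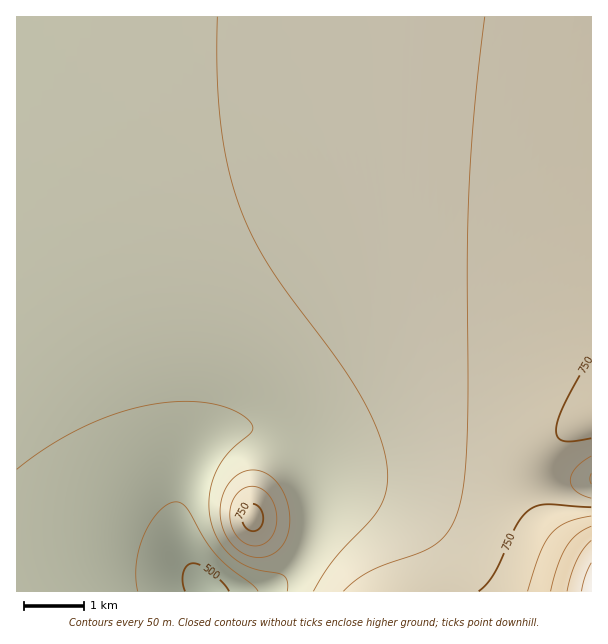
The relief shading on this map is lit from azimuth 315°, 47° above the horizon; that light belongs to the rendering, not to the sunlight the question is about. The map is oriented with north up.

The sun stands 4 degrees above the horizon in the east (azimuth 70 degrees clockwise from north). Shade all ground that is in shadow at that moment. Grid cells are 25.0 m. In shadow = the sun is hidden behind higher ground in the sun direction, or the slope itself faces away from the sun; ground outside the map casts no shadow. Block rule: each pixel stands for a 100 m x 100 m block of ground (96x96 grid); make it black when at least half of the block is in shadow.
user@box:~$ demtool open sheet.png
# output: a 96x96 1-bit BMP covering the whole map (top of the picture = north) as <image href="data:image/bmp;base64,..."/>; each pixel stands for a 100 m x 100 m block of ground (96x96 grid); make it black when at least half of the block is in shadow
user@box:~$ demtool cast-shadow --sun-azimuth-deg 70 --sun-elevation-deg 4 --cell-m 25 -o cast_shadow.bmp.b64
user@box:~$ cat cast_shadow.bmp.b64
<image width="96" height="96" href="data:image/bmp;base64,Qk2+BAAAAAAAAD4AAAAoAAAAYAAAAGAAAAABAAEAAAAAAIAEAAATCwAAEwsAAAIAAAAAAAAA////AAAAAAAAAB/////wAAA///8AA//////wAAAf//8AB/////HgAAAP//8AB////8AAAAAD//8AA////4AAAAAB//8AA////4AAAAAAf/8AAf///4AAAAAAH/8AAP///wAAAAAAB/8AAH///wAAAAAAAf8AAD///wAAAAAAABwAAB///gAAAAAAAAAAAA///gAAAAAAAAAAAAf//gAAAAAAAAAAAAP//AAAAAAAAAAAAAD//AAAAAAAAAAAAAB//AAAAAAAAAAAAAA/+AAAAAAAAAAAAAAf+AAAAAAAAAAAAAAP+AAAAAAAAAAAAAAD8AAAAAAAAAAAAAAA4AAAAAAAAAAAAAAAAAAAAAAAAAAAAAAAAAAAAAAAAAAAAAAAAAAAAAAAAAAAAAAAAAAAAAAAAAAAAAAAAAAAAAAAAAAAAAAAAAAAAAAAAAAAAAAAAAAAAAAAAAAAAAAAAAAAAAAAAAAAAAAAAAAAAAAAAAAAAAAAAAAAAAAAAAAAAAAAAAAAAAAAAAAAAAAAAAAAAAAAAAAAAAAAAAAAAAAAAAAAAAAAAAAAAAAAAAAAAAAAAAAAAAAAAAAAAAAAAAAAAAAAAAAAAAAAAAAAAAAAAAAAAAAAAAAAAAAAAAAAAAAAAAAAAAAAAAAAAAAAAAAAAAAAAAAAAAAAAAAAAAAAAAAAAAAAAAAAAAAAAAAAAAAAAAAAAAAAAAAAAAAAAAAAAAAAAAAAAAAAAAAAAAAAAAAAAAAAAAAAAAAAAAAAAAAAAAAAAAAAAAAAAAAAAAAAAAAAAAAAAAAAAAAAAAAAAAAAAAAAAAAAAAAAAAAAAAAAAAAAAAAAAAAAAAAAAAAAAAAAAAAAAAAAAAAAAAAAAAAAAAAAAAAAAAAAAAAAAAAAAAAAAAAAAAAAAAAAAAAAAAAAAAAAAAAAAAAAAAAAAAAAAAAAAAAAAAAAAAAAAAAAAAAAAAAAAAAAAAAAAAAAAAAAAAAAAAAAAAAAAAAAAAAAAAAAAAAAAAAAAAAAAAAAAAAAAAAAAAAAAAAAAAAAAAAAAAAAAAAAAAAAAAAAAAAAAAAAAAAAAAAAAAAAAAAAAAAAAAAAAAAAAAAAAAAAAAAAAAAAAAAAAAAAAAAAAAAAAAAAAAAAAAAAAAAAAAAAAAAAAAAAAAAAAAAAAAAAAAAAAAAAAAAAAAAAAAAAAAAAAAAAAAAAAAAAAAAAAAAAAAAAAAAAAAAAAAAAAAAAAAAAAAAAAAAAAAAAAAAAAAAAAAAAAAAAAAAAAAAAAAAAAAAAAAAAAAAAAAAAAAAAAAAAAAAAAAAAAAAAAAAAAAAAAAAAAAAAAAAAAAAAAAAAAAAAAAAAAAAAAAAAAAAAAAAAAAAAAAAAAAAAAAAAAAAAAAAAAAAAAAAAAAAAAAAAAAAAAAAAAAAAAAAAAAAAAAAAAAAAAAAAAAAAAAAAAAAAAAAAAAAAAAAAAAAAAAAAAAAAAAAAAAAAAAAAAAAAAAAAAAAAAAAAAAAAAAAAAAAAAAAAAAAAAAAAAAAAAAAAAAAAAAAAAAA="/>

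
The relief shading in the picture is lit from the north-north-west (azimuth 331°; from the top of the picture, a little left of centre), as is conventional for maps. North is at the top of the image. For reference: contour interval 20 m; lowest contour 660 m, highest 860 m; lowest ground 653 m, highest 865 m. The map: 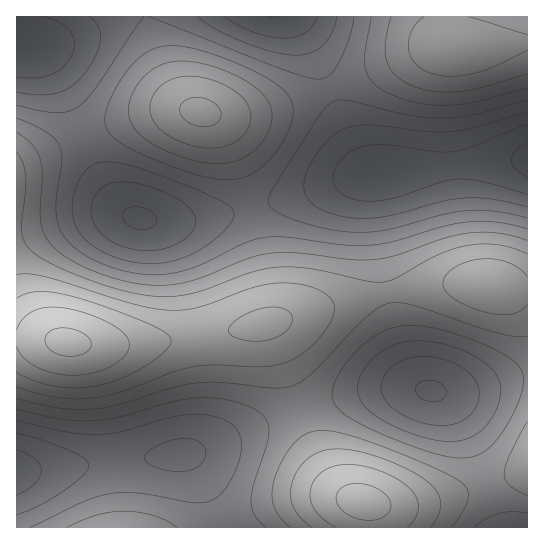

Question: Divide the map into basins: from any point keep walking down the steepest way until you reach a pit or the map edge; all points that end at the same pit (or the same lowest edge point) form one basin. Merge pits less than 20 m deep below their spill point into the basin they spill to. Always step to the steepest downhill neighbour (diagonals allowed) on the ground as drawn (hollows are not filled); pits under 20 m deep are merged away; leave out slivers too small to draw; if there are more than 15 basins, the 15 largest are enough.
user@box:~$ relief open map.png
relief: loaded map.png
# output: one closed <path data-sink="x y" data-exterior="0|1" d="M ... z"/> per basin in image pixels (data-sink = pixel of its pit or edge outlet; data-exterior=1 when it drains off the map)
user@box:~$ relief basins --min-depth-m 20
<path data-sink="527 159" data-exterior="1" d="M527 16l-81 0-1 13 6 18-13 0-24 6-89 39-48 16-34 7-36-1 6 3 11 13 9 19 11 30 23 96 4 27 0 16-2 5 81-23 77-15 59-1 23 5 19 1z"/><path data-sink="17 471" data-exterior="1" d="M267 324l-90 16-60 5-40-1-32-5-28 0-1 188 354 1 1-14-3-8-6-5-15-5-15-15-7-11-18-41-28-84z"/><path data-sink="139 218" data-exterior="0" d="M186 109l-31 3-29 8-110 45 1 174 28 0 50 6 44-1 88-12 39-8 3-3 2-19-7-41-15-63-13-43-12-25-11-13-11-5z"/><path data-sink="431 391" data-exterior="0" d="M486 284l-47 0-38 5-62 14-72 20 4 4 8 18 36 104 17 32 15 15 16 7 14 2 41-1 57-15 53-19 0-179z"/><path data-sink="274 17" data-exterior="1" d="M445 16l-298 0 0 5 16 48 10 21 13 15 12 7 13 3 32 0 34-7 37-12 112-47 25-2-4-12z"/><path data-sink="25 46" data-exterior="0" d="M146 16l-130 1 1 147 109-44 37-9 32-1-9-5-13-15-17-39z"/><path data-sink="525 527" data-exterior="1" d="M527 471l-69 24-40 9-41 1-11-2 5 11 0 13 156 1z"/>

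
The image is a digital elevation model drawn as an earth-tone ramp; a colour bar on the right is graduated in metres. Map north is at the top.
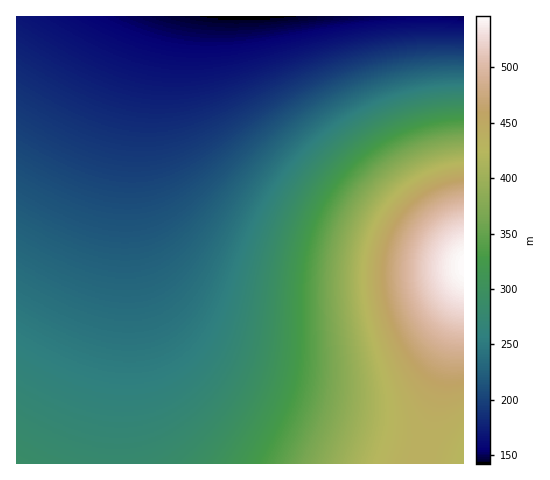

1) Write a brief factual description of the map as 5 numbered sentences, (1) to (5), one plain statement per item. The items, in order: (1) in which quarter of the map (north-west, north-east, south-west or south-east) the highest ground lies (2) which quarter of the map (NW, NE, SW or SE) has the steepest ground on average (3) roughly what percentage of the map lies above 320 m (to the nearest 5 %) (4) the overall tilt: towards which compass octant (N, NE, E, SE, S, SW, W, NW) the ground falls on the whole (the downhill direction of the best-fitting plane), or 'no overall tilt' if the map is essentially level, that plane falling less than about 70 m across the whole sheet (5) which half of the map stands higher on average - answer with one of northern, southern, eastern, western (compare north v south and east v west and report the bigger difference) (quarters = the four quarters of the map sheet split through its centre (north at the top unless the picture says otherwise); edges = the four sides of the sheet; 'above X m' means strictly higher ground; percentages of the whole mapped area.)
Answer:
(1) The highest ground is in the south-east quarter.
(2) The steepest ground, on average, is in the north-east quarter.
(3) About 25 % of the map lies above 320 m.
(4) On the whole the ground falls towards the north-west.
(5) On average the eastern half of the map is the higher ground.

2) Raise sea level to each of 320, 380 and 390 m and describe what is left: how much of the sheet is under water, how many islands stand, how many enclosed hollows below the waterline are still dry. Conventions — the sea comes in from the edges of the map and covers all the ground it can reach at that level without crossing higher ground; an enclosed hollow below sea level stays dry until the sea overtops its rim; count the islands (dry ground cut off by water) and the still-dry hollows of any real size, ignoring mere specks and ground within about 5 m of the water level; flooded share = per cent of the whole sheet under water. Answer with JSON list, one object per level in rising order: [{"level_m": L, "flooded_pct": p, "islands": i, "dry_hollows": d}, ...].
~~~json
[{"level_m": 320, "flooded_pct": 73, "islands": 0, "dry_hollows": 0}, {"level_m": 380, "flooded_pct": 82, "islands": 0, "dry_hollows": 0}, {"level_m": 390, "flooded_pct": 83, "islands": 0, "dry_hollows": 0}]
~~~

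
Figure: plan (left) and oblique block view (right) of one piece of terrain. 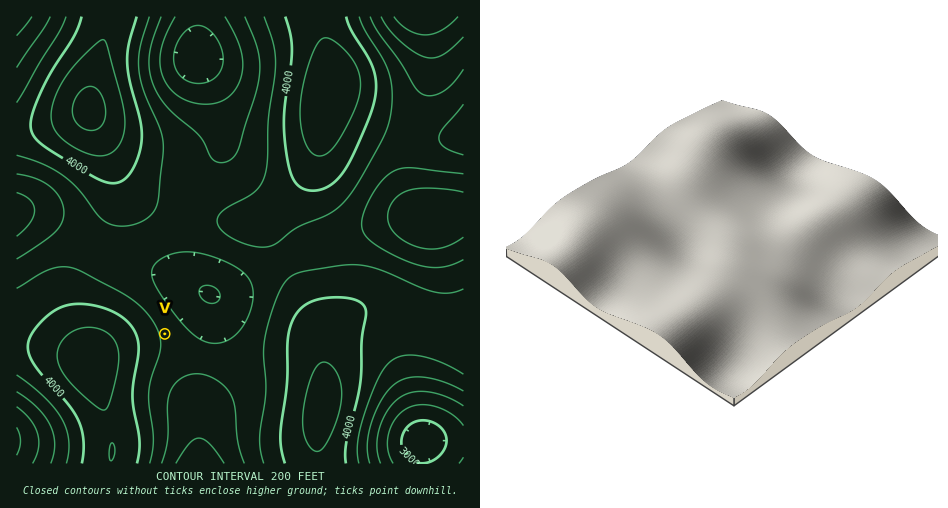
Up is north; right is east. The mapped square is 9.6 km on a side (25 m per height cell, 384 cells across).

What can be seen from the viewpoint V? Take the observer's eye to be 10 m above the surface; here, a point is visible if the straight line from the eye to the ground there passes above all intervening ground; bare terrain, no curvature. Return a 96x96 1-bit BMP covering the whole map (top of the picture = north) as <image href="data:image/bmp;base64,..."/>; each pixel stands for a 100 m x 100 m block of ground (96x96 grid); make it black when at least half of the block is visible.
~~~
<image width="96" height="96" href="data:image/bmp;base64,Qk2+BAAAAAAAAD4AAAAoAAAAYAAAAGAAAAABAAEAAAAAAIAEAAATCwAAEwsAAAIAAAAAAAAA////AAAAAAAAAAAAAD///AAAAAAAAAAAAD///AAAAAAAAAAAAH///AAAAAAAAAD4AH///AAAAAAAAAH+AH///AAAAAAAAAH/AP///gAAAAAAAAP+AP///gAAAAAAAAP+AP///gAAAAAAAAP+AP///wAAAAAAAAP8AP///wAAAAAAAAP8AP///wAAAAAAAAP4Af///wAAAAAAAAPwAf///4AAAAAAAAPwAf///4AAAAAAAAPgAf///4AAAAAAAAPgAf///4AAAAAAAAPgA////4AAAAAAAAPgA////4AAAAAAAAPgB////4AAAAAAAAPgB////4AAAAAAAAPwD////4AAAAAAAAPwD////4AAAAAAAAf4H////4AAAAAAAAf8P////wAAAAAAAAf//////wAAAAAAAAP//////wAAAAAAAAP//////wAAAAAAAAP//////wAAAAAAAAH//////wAAAAAAAAD//////wAAAAAAAAA//////wAAAAAAAAAf/////wAAAAAAAAAH/////wAAAAAAAAAD/////gAAAAAAAAAD/////gAAAAAAAAAH/////gAAAAAAAAAH/////gAAAAAAAAAP/////AAAAAAAAAAf////+AAAAAAAAAA/////+AAAAAAAAAA/////8AAAAAAAAAB/////4AAAAAAAAAD/////4AAAAAAAAAP/////wAAAAAAAAAf/////wAAAAAAAAA//////gAAAAAAAAB//////gAAAAAAAAD//////gAAAAAAAAH//////AAAAAAAAAP//////AAAAAAAAAP//////4AAAAAAAAP/////5/4AAAAAAAP////8A//AAAAAAAP///wAA//AAAAAAAP//4AAA//AAAAAAAf//gAAA//gAAAAAA///AAAA//AAAAAAA///AAAA//AAAAAAB///AAAA//AAAAAAH///AAAA//AAAAAAP///AAAA//AAAAAA////AAAA/+AAAAAB////AAAA/+AAAAAH////gAAA/+AAAAAP////gAAA/+AAAAA/////gAAA/+AAAB9/////gAAA/+AAAH//////gAAB/+AAAH/////+AAAB/+AAAH9////4AAAB/+AAAD8B///gAAAB/+AAAB8AP//AAAAB/+AAAA8AB/+AAAAB/+AAAAcAAf8AAAAB/+AAAAMAADwAAAAB/+AAAAEAAAAAAAAB/+AAAAAAAAAAAAAB/8AAAAAAAAAAAAAB/8AAAAAAAAAAAAAB/8AAAAAAAAAAAAAB/8AAAAAAAAAAAAAB/4AAAAAAAAAAAAAB/4AAAAAAAAAAAAAB/wAAAAAAAAAAAAAB/wAAAAAAAAAAAAAB/wAAAAAAAAAAAAAB/gAAAAAAAAAAAAAB/gAAAAAAAAAAAAAB/gAAAAAAAAAAAAAB/gAAAAAAAAAAAAAD/gAAAAAAAAAAAAAD/gAAAAAAAAAAAAAH/wAAAAAAAAAAAAAH/wAAAAAAAAAAAAAP/wAAAAAAAAAAAAAf/wAAAAAAAAAAAAAf/4AAAAA="/>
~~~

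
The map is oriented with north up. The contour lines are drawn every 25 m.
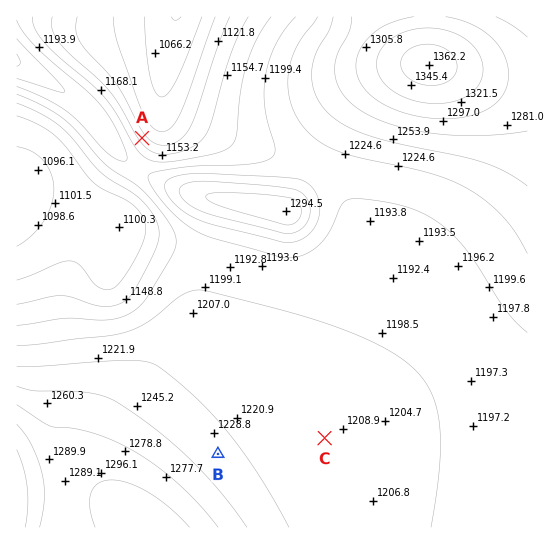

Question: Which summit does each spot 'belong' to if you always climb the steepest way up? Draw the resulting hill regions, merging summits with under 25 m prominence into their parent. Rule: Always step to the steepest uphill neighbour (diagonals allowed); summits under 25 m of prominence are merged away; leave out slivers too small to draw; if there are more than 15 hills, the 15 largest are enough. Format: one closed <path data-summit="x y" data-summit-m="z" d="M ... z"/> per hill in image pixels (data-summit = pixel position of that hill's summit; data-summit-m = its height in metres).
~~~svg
<path data-summit="143 527" data-summit-m="1319" d="M41 197l-25 1 0 32 27 40 8 25 4 23 6 47-1 69 4 60-1 34 465-1 0-128-39-42-48-62-31-30-21-10-19-4-15 0-17 10-24 11-12 3-20 0-144-38-15-5-10-11-20-9z"/><path data-summit="429 65" data-summit-m="1362" d="M527 16l-350 0-2 2-12 63 0 20 3 6 11 8 65 28 67 21 20 13 11 13 11 19 6 21 3 20 33 6 24 15 24 24 48 62 38 42z"/><path data-summit="17 61" data-summit-m="1253" d="M175 16l-159 1 1 180 24 0 14 3 38 12 26 13-3-10 3-13 40-68 4-53z"/><path data-summit="286 211" data-summit-m="1295" d="M162 91l-3 43-12 23-20 29-10 20 0 16 2 5 4 5 34 11 125 32 20 0 12-3 46-22-3-20-6-21-11-19-11-13-20-13-67-21-65-28-12-9z"/><path data-summit="17 503" data-summit-m="1348" d="M17 231l-1 296 46 1 2-34-4-60 1-69-2-22-8-48-6-18-10-22z"/>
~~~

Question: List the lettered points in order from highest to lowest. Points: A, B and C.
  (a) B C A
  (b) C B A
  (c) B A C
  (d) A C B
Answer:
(a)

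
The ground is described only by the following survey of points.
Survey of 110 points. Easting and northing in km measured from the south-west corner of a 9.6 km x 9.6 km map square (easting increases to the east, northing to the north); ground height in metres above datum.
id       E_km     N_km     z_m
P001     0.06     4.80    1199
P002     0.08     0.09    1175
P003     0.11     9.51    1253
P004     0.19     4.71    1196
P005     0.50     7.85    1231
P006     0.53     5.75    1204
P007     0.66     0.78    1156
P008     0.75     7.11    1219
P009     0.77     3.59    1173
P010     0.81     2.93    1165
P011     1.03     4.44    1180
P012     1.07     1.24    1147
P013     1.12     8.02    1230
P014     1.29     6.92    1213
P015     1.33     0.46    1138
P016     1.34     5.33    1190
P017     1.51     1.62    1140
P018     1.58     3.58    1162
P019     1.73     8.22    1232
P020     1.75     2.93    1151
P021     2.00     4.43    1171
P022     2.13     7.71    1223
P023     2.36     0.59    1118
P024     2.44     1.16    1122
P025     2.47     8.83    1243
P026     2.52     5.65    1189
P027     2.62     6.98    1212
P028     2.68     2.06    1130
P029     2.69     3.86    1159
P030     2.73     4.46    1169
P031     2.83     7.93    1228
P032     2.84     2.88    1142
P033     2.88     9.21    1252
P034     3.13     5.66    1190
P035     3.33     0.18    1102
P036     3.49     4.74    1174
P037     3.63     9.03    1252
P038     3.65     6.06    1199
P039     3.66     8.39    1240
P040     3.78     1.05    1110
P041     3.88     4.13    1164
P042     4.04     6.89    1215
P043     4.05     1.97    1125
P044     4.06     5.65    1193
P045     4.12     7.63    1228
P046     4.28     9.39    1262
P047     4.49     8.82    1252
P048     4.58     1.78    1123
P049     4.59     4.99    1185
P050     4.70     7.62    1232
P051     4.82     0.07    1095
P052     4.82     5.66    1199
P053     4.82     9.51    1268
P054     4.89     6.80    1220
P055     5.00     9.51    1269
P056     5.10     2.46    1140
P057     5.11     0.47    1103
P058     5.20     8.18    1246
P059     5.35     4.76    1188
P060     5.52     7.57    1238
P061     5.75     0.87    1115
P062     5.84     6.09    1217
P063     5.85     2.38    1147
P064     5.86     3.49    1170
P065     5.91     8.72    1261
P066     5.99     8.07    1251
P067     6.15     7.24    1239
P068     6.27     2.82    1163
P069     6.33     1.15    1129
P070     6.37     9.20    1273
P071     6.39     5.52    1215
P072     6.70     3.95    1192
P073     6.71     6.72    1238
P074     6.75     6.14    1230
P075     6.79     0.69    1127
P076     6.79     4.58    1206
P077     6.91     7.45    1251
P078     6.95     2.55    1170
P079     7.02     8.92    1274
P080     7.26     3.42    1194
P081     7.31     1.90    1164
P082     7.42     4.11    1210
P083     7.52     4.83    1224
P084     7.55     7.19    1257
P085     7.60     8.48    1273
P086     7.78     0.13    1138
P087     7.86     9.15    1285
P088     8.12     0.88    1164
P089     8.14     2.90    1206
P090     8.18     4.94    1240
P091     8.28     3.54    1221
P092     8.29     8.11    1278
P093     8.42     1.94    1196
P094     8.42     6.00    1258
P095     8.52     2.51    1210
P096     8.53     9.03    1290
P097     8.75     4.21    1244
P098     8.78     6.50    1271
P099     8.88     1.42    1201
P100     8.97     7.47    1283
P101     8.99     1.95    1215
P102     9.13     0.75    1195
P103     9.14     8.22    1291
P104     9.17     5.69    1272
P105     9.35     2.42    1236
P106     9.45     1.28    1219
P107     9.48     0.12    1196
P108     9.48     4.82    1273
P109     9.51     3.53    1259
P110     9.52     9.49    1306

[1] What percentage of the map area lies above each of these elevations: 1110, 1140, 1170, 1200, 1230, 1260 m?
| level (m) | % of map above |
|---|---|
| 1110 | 97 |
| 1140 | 85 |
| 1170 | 69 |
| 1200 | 51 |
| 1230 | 32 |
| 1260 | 13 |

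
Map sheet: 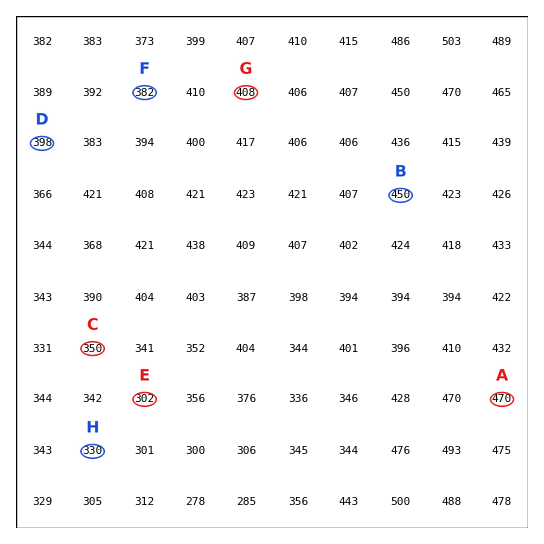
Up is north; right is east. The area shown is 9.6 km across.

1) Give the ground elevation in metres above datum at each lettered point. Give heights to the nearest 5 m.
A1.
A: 470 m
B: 450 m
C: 350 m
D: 400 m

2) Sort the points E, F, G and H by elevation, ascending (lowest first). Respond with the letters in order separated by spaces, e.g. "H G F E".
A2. E H F G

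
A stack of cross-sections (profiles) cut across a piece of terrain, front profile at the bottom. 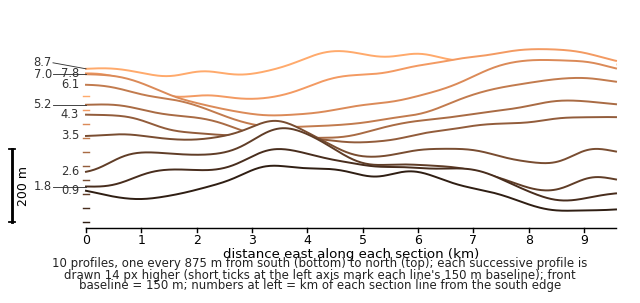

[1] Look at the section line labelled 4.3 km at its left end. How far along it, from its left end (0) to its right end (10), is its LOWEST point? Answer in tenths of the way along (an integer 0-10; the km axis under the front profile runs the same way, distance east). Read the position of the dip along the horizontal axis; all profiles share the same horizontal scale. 5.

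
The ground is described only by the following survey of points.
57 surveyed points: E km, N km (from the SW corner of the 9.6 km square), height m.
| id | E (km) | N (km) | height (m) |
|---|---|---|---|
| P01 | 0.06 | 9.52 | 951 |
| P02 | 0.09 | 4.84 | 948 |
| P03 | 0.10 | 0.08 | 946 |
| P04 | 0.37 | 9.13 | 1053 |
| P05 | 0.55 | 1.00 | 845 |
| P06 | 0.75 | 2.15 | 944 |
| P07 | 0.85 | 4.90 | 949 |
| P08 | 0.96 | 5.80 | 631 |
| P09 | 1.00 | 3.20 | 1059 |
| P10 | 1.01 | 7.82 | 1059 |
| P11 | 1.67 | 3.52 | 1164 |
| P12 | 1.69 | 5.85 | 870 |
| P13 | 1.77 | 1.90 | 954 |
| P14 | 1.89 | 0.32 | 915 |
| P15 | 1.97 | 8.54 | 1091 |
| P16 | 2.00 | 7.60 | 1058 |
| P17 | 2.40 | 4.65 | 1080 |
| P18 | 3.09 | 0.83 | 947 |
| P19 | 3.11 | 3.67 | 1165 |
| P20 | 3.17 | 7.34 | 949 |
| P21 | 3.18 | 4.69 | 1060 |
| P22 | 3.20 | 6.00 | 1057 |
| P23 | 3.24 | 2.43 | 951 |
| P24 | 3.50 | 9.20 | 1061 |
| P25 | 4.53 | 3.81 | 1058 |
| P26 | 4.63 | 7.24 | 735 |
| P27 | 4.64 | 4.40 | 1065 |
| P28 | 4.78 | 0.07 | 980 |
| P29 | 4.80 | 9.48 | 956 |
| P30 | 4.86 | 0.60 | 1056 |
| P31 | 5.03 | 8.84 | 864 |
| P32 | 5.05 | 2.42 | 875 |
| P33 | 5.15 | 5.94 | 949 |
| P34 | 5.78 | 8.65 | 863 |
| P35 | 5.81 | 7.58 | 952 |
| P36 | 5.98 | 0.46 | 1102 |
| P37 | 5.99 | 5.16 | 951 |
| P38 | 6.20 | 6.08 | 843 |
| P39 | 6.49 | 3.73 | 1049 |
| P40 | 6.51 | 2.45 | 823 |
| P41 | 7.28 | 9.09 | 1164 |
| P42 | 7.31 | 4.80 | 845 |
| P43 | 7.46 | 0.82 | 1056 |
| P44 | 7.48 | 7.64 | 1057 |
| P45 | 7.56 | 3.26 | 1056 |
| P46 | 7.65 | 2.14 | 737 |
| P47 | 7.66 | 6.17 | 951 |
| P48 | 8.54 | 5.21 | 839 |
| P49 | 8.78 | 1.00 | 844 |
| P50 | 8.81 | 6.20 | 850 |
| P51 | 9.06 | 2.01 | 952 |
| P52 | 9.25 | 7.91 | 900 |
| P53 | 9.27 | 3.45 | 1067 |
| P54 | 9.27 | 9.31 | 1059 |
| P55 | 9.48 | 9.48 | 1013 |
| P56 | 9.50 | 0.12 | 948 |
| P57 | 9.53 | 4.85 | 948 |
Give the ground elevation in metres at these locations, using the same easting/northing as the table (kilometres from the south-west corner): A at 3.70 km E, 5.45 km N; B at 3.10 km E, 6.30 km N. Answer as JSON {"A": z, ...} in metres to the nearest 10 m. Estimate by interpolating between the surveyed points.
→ {"A": 1060, "B": 1060}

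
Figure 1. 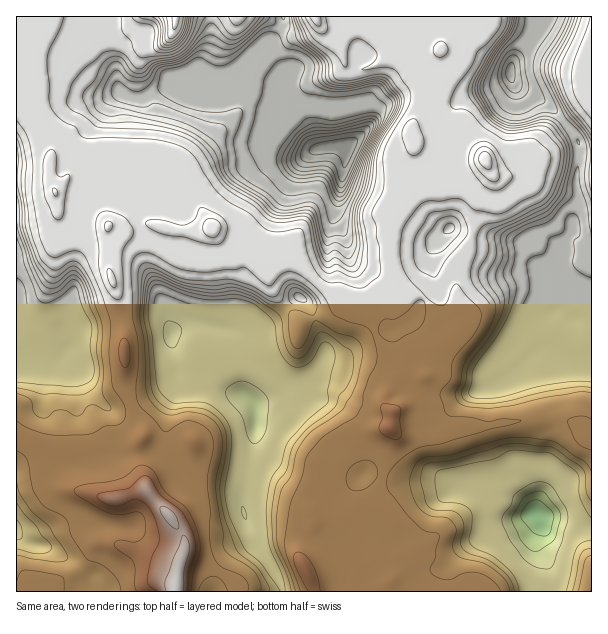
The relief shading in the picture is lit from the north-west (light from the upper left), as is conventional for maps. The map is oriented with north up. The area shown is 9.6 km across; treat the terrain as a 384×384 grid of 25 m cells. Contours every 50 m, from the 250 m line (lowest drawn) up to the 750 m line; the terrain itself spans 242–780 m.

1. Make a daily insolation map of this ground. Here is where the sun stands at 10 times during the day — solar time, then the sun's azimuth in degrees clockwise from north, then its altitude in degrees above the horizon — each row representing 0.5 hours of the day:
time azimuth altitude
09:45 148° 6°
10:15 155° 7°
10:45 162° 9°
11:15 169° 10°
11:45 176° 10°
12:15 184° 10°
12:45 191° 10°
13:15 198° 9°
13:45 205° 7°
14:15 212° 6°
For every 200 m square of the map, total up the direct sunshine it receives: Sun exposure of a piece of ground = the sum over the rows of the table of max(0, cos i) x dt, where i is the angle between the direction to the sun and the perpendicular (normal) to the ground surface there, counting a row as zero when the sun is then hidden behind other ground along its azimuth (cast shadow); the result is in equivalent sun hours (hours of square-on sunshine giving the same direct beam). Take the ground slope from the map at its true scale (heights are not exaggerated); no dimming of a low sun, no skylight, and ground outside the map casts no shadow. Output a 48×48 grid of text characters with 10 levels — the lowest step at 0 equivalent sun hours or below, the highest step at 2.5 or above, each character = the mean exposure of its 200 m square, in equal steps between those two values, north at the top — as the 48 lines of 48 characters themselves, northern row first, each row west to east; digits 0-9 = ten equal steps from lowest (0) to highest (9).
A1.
222332222476434454367425632233332222222234221112
223322323332376656797524553333333221223376221012
223332234323998757863357963333332222223685310012
222333367549998556532344674222222234334742210122
222334445677763344323332223335632333336400123222
222234443674112222222322369999963222344000014422
222233310110001111123333457743364223320000002532
222211100000000001123333333222111222210000000453
322210000000000000232123555654100122221000000175
422222000000000012322236656420012222221000000047
421122222222110002222243011100023222220011220014
321222222222222001101210000001234432221012222222
222212222222222210000000000002233332235411223432
222123323332221210000000000002232332335533223533
323233333222233220000000010001222333334554335434
433332212222233111000000010001222344433333577644
333332100111112101210000010122223346643457887433
433432222233211222221000100033233444334689864323
543333333434444554322222200023223331013234333323
453333323333333443332222200012223210123322232222
355465322356433333332332200002222211224443233222
456787432248965555433344200001222112222322223333
346755543235799989985469622112232212221112222333
235534444333347898899720442222222222221023333332
234334533332333443347830033322223322222244333233
233323432122333333333431365433333222223553222222
233222221112221222222333589863222222235742222222
222222222222112222222356645543222222348521111111
111111333321011222222368522322222223365100000001
000000134431000112222245322212222222330000000000
000000023420000012443222111112222333410000000000
000000043320000001233221100012001233200000000000
110000013210000000012211000012101222000000001111
100000001210000000111210000022223222211111222222
210000122102211111101110001223442222233456655332
322222222232223223211100022233564333468999999743
332222221111123334211111222333344689999866678986
422221000000012234222112222333334567754443333587
332210000000011233221001222222233321222333444333
433331000130001222221112222222221100012224664333
653357765673000221221222222222221000002224545435
676433578655300121111222222222222000011134112324
246432222223520121001222322222232200110111000112
002542110012331222001321222222222223300010000110
000143454311113310001430022222222222100000000110
000003444421125420000362012222222332000001001211
221123343322124332100156212222222222221000211211
222233333345323453222035522222233222222211222212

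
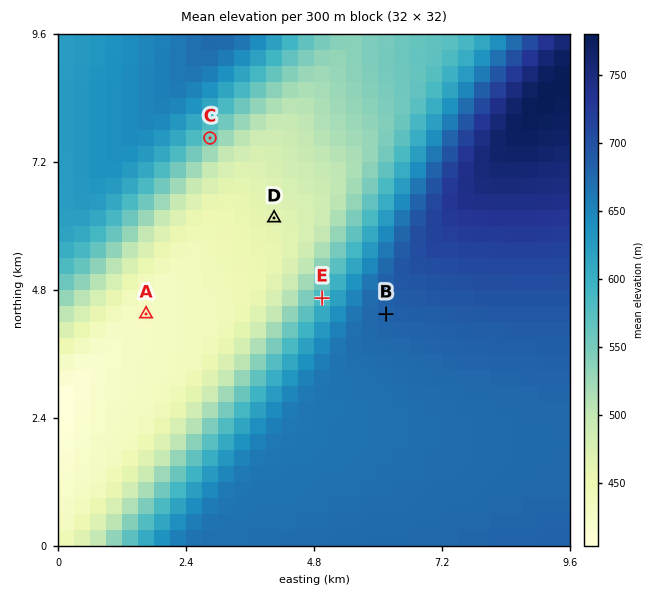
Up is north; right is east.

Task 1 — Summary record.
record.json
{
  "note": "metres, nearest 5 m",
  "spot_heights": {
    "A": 430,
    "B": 680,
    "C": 555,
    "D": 465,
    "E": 585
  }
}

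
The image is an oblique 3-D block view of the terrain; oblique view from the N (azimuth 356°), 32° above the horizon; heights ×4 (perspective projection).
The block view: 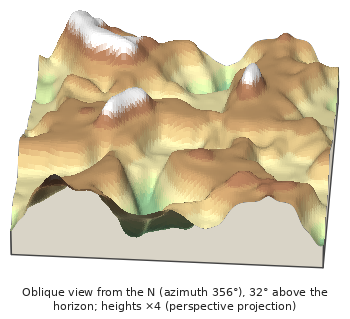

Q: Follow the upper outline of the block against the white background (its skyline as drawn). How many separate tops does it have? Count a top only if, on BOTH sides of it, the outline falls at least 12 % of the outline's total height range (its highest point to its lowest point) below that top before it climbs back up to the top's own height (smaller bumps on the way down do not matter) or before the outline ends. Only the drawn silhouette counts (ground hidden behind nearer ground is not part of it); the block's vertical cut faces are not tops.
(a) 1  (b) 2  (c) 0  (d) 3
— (b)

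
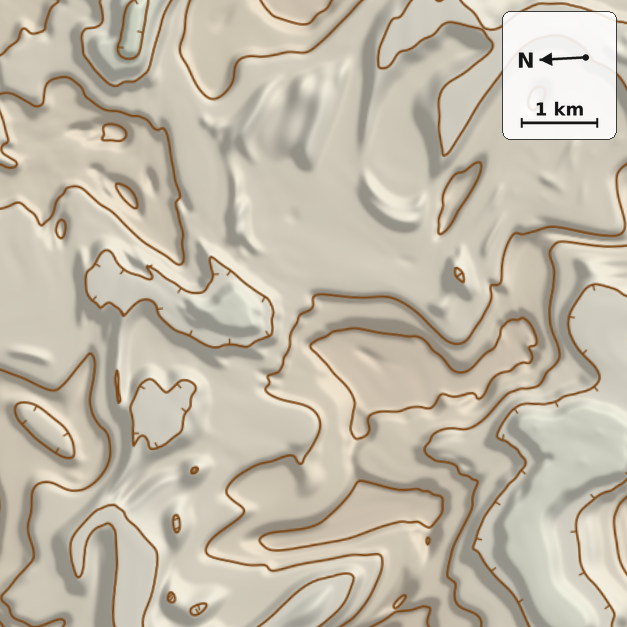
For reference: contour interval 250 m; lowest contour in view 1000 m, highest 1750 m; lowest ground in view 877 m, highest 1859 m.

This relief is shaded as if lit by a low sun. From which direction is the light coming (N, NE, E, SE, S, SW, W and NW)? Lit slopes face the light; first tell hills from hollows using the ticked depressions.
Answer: NW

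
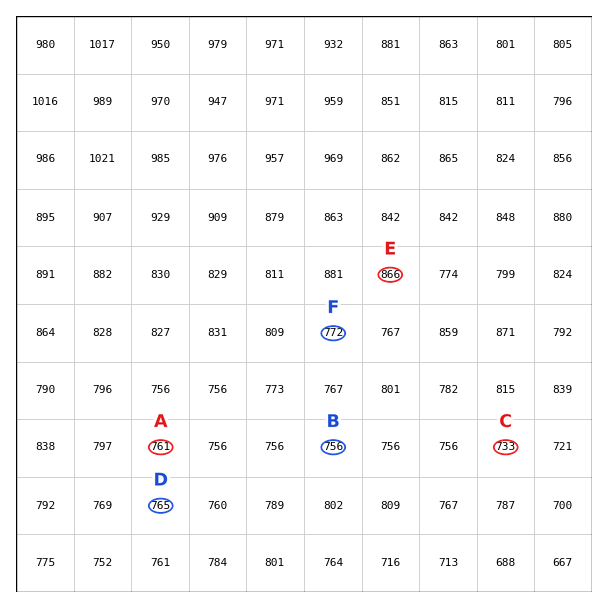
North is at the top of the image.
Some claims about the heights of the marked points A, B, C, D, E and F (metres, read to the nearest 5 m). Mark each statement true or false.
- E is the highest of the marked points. true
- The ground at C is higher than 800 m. false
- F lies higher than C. true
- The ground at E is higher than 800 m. true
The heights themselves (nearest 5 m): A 760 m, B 755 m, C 735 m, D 765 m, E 865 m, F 770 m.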